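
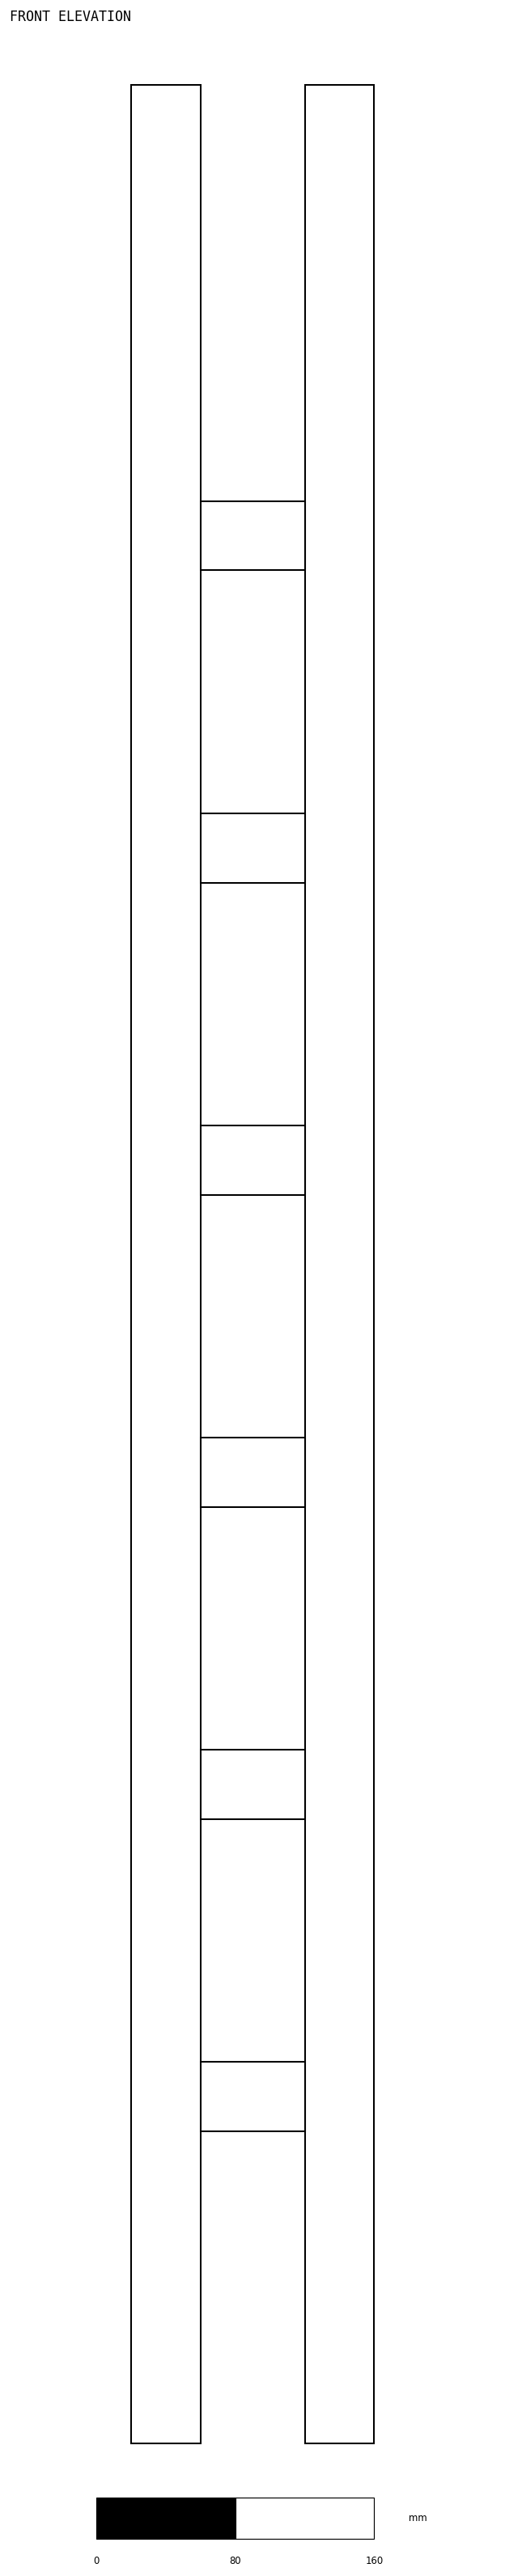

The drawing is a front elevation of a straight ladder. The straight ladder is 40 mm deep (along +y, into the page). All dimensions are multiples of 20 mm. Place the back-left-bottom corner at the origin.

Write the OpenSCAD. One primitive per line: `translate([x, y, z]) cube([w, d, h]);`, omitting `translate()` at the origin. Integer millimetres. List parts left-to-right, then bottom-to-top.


cube([40, 40, 1360]);
translate([40, 0, 180]) cube([60, 40, 40]);
translate([40, 0, 360]) cube([60, 40, 40]);
translate([40, 0, 540]) cube([60, 40, 40]);
translate([40, 0, 720]) cube([60, 40, 40]);
translate([40, 0, 900]) cube([60, 40, 40]);
translate([40, 0, 1080]) cube([60, 40, 40]);
translate([100, 0, 0]) cube([40, 40, 1360]);


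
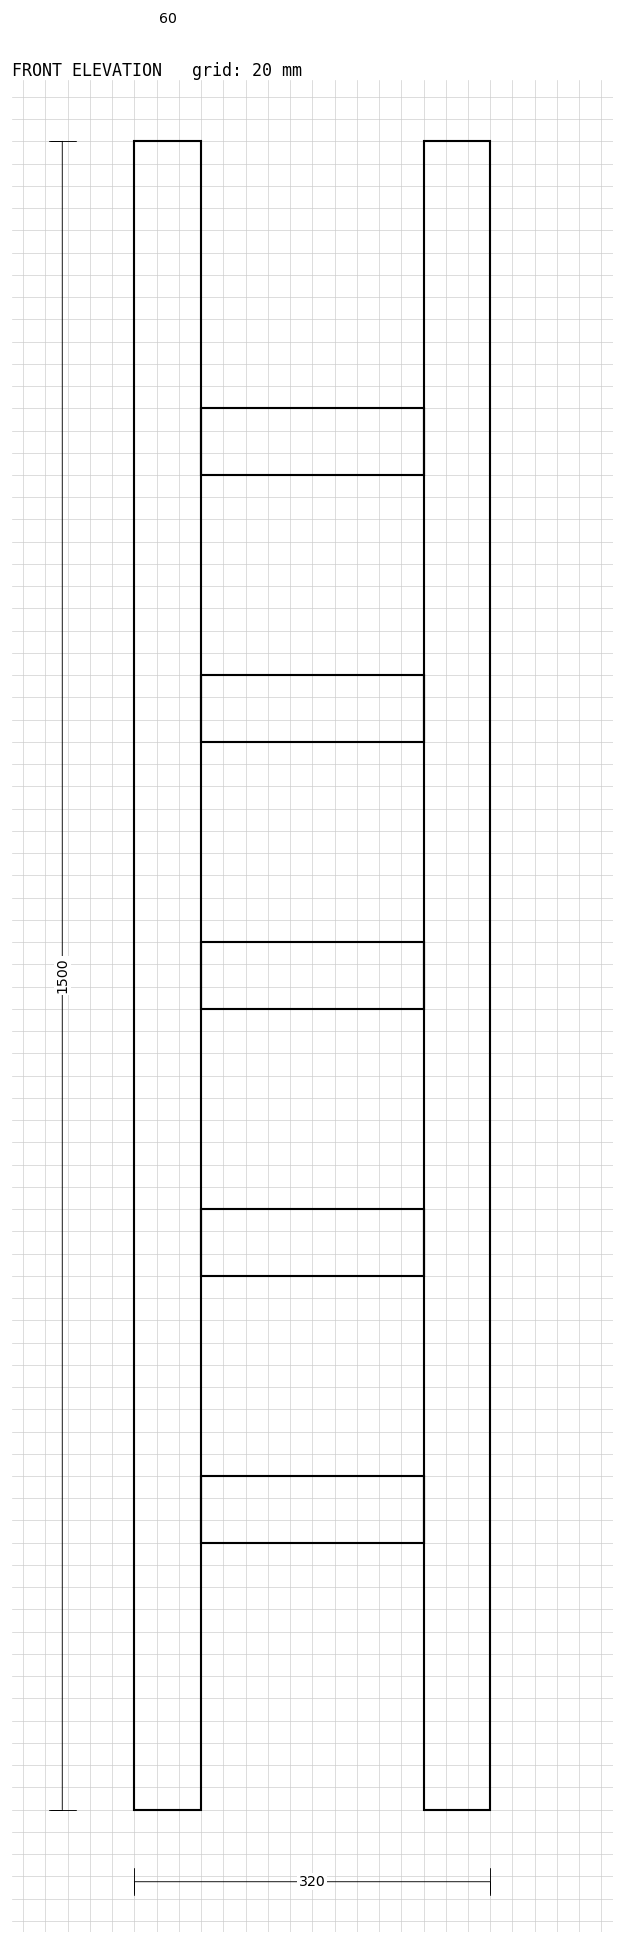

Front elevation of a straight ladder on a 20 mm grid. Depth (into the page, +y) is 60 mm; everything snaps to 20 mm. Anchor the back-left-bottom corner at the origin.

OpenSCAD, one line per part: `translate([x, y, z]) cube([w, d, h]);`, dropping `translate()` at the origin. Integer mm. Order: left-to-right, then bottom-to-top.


cube([60, 60, 1500]);
translate([60, 0, 240]) cube([200, 60, 60]);
translate([60, 0, 480]) cube([200, 60, 60]);
translate([60, 0, 720]) cube([200, 60, 60]);
translate([60, 0, 960]) cube([200, 60, 60]);
translate([60, 0, 1200]) cube([200, 60, 60]);
translate([260, 0, 0]) cube([60, 60, 1500]);


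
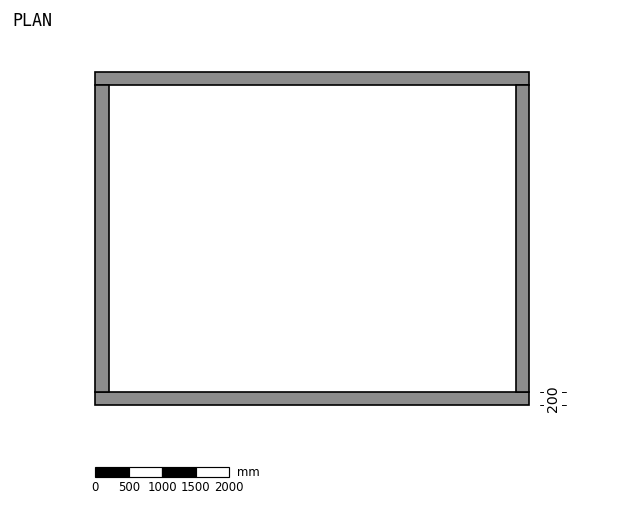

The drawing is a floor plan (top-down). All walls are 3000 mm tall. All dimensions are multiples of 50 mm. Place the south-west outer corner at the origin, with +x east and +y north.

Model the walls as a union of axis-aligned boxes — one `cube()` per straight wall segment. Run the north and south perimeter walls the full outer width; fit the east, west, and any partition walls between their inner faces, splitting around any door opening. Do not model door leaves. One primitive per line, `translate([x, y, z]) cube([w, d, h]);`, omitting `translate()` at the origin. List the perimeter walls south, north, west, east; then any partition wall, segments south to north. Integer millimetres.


cube([6500, 200, 3000]);
translate([0, 4800, 0]) cube([6500, 200, 3000]);
translate([0, 200, 0]) cube([200, 4600, 3000]);
translate([6300, 200, 0]) cube([200, 4600, 3000]);


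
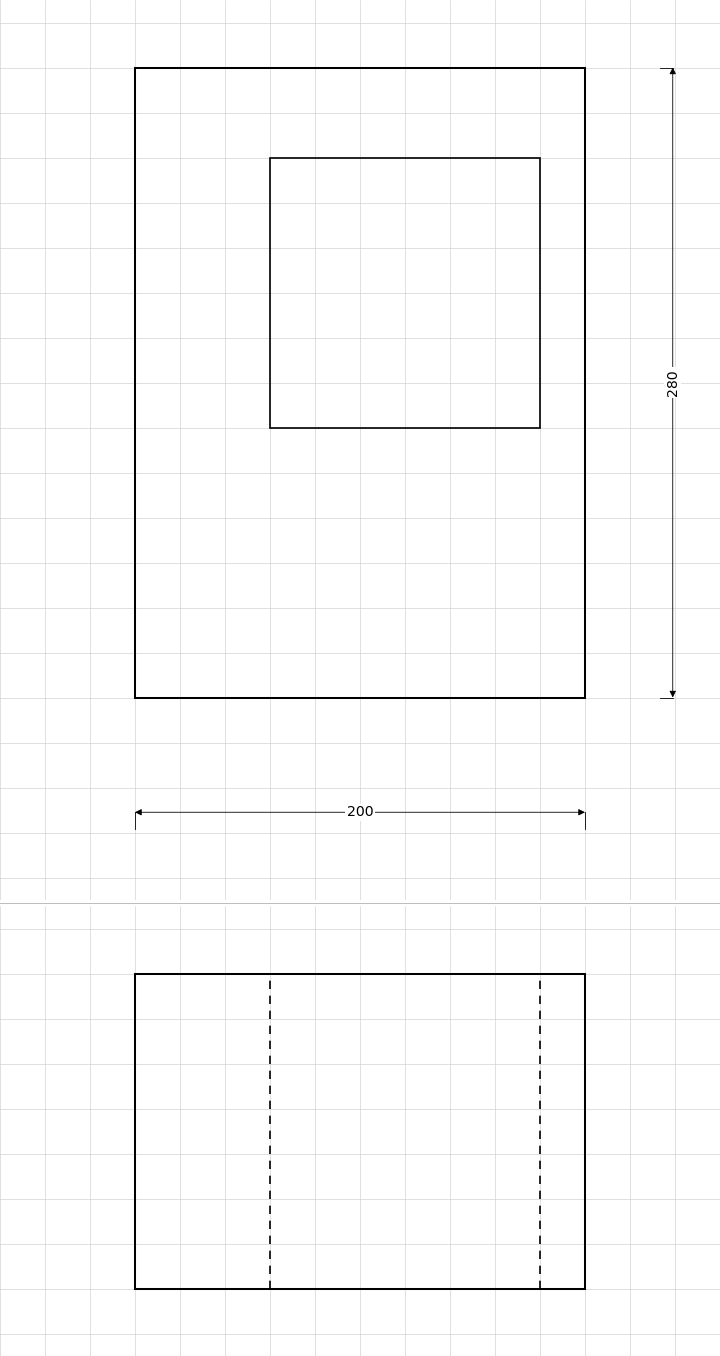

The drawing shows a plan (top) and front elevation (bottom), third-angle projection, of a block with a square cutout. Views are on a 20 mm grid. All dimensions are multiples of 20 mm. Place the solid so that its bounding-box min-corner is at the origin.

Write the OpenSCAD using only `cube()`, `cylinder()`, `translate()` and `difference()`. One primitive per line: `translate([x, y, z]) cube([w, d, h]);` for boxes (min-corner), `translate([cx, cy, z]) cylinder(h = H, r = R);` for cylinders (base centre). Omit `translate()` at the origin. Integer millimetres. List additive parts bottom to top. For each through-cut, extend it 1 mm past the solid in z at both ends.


difference() {
  cube([200, 280, 140]);
  translate([60, 120, -1]) cube([120, 120, 142]);
}


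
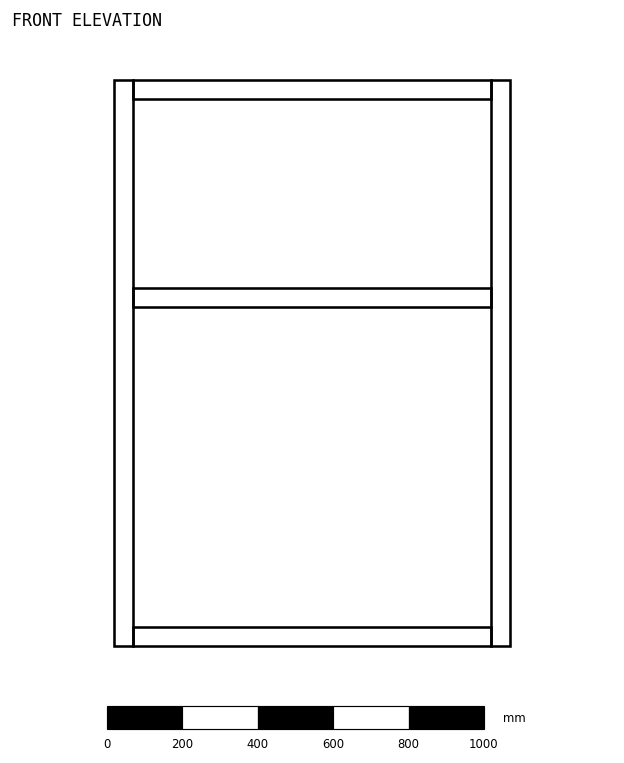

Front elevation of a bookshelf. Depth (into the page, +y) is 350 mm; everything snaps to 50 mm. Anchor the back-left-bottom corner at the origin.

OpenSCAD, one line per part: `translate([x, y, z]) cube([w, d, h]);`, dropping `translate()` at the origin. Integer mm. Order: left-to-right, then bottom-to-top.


cube([50, 350, 1500]);
translate([50, 0, 0]) cube([950, 350, 50]);
translate([50, 0, 900]) cube([950, 350, 50]);
translate([50, 0, 1450]) cube([950, 350, 50]);
translate([1000, 0, 0]) cube([50, 350, 1500]);


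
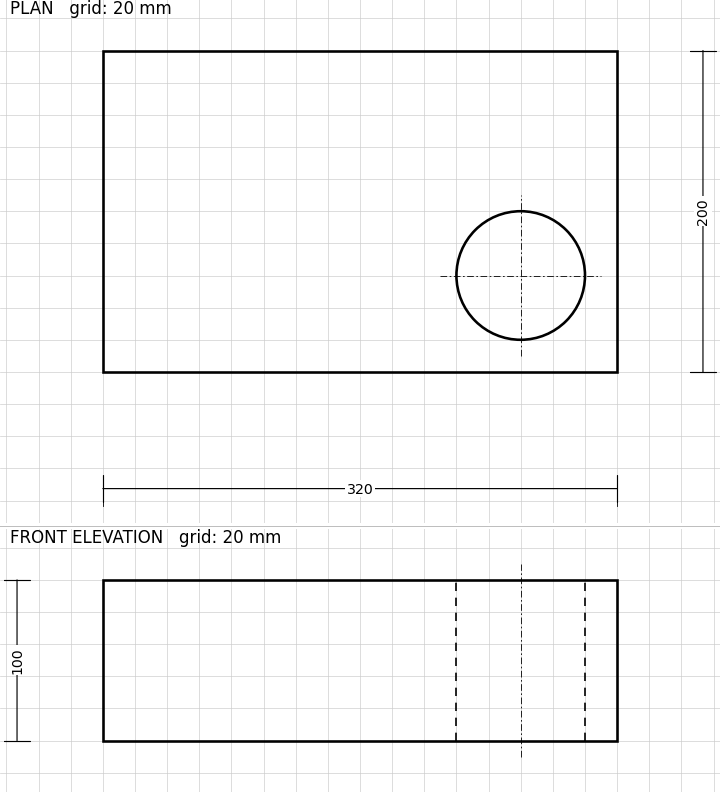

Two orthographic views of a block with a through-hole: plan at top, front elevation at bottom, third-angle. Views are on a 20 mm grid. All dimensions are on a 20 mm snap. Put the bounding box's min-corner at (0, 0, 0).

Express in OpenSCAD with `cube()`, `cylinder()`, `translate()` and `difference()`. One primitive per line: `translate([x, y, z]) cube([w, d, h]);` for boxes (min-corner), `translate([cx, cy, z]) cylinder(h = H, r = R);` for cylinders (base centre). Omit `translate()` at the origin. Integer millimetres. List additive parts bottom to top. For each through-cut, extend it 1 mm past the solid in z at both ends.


difference() {
  cube([320, 200, 100]);
  translate([260, 60, -1]) cylinder(h = 102, r = 40);
}


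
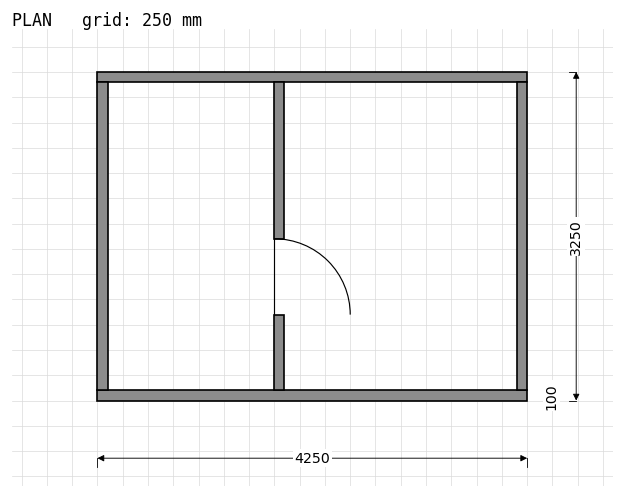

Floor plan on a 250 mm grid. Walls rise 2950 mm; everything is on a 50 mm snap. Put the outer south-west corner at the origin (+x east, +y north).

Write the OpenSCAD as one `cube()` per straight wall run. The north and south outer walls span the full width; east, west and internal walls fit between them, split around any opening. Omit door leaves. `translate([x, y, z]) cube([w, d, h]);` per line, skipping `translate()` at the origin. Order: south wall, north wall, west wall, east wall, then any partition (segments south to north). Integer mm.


cube([4250, 100, 2950]);
translate([0, 3150, 0]) cube([4250, 100, 2950]);
translate([0, 100, 0]) cube([100, 3050, 2950]);
translate([4150, 100, 0]) cube([100, 3050, 2950]);
translate([1750, 100, 0]) cube([100, 750, 2950]);
translate([1750, 1600, 0]) cube([100, 1550, 2950]);


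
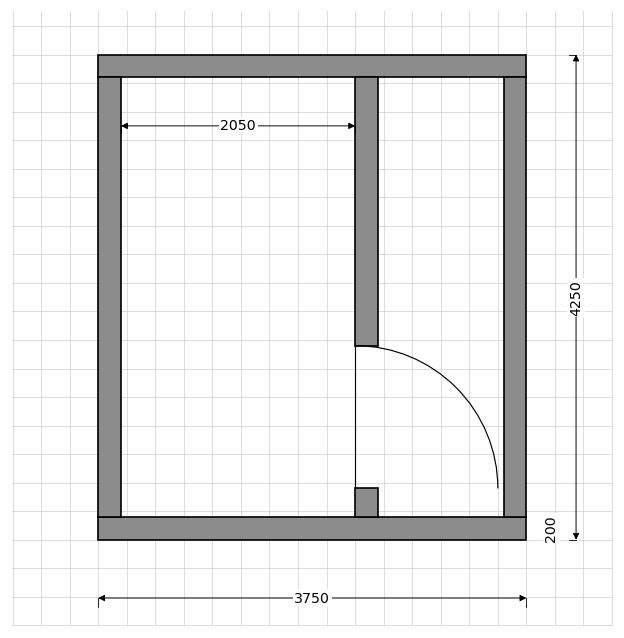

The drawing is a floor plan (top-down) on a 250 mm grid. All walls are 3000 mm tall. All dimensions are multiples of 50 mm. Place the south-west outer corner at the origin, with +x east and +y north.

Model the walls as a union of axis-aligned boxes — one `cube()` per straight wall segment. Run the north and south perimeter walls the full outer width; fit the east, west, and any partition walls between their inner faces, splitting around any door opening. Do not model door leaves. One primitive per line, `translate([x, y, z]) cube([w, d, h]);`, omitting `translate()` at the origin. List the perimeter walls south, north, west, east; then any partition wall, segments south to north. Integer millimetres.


cube([3750, 200, 3000]);
translate([0, 4050, 0]) cube([3750, 200, 3000]);
translate([0, 200, 0]) cube([200, 3850, 3000]);
translate([3550, 200, 0]) cube([200, 3850, 3000]);
translate([2250, 200, 0]) cube([200, 250, 3000]);
translate([2250, 1700, 0]) cube([200, 2350, 3000]);


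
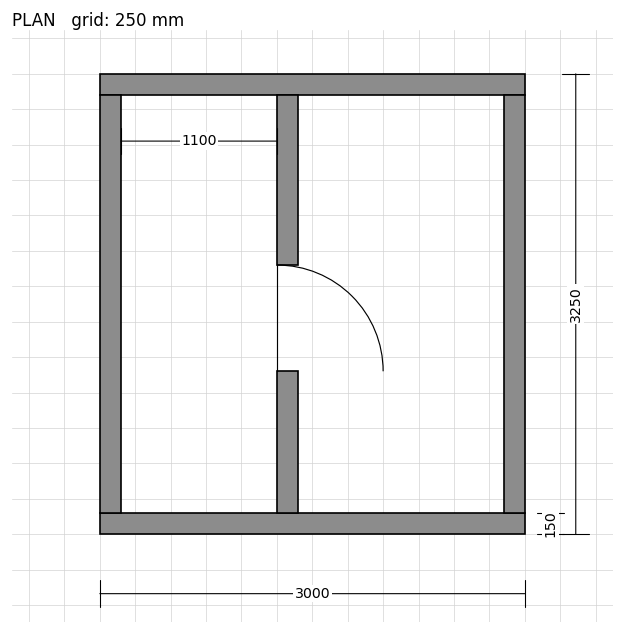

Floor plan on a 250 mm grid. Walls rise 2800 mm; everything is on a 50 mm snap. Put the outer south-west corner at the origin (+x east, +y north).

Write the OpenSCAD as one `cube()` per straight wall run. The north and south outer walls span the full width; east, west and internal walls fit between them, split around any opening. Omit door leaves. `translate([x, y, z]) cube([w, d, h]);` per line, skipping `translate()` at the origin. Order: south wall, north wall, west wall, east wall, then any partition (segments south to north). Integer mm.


cube([3000, 150, 2800]);
translate([0, 3100, 0]) cube([3000, 150, 2800]);
translate([0, 150, 0]) cube([150, 2950, 2800]);
translate([2850, 150, 0]) cube([150, 2950, 2800]);
translate([1250, 150, 0]) cube([150, 1000, 2800]);
translate([1250, 1900, 0]) cube([150, 1200, 2800]);


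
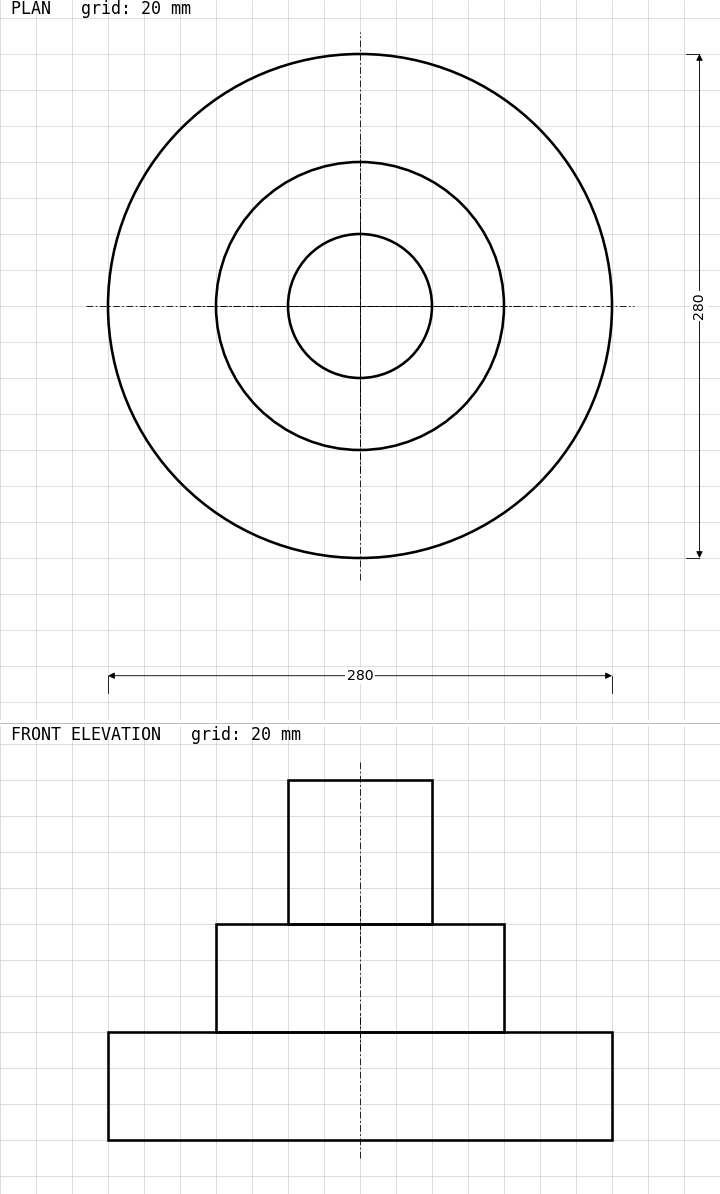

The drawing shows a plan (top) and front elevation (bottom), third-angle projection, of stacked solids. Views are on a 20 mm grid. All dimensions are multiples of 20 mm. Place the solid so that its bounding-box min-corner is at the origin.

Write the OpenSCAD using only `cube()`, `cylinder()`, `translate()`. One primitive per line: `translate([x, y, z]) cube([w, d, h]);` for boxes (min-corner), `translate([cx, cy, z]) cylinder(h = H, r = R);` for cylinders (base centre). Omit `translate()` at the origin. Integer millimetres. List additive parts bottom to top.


translate([140, 140, 0]) cylinder(h = 60, r = 140);
translate([140, 140, 60]) cylinder(h = 60, r = 80);
translate([140, 140, 120]) cylinder(h = 80, r = 40);


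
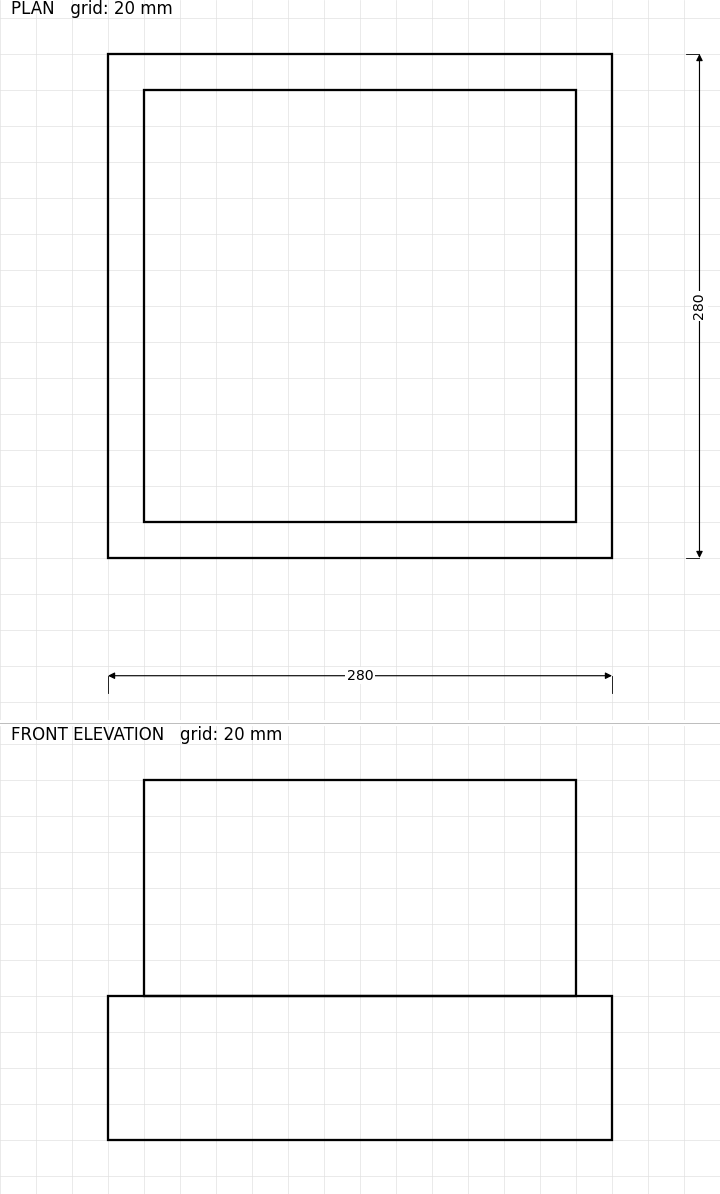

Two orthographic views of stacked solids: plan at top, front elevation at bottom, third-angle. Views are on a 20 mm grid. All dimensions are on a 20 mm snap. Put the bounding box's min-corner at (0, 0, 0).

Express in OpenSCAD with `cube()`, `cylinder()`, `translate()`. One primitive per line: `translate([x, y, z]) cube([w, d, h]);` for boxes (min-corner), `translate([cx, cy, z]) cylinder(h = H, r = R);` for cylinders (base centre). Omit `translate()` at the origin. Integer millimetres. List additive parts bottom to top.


cube([280, 280, 80]);
translate([20, 20, 80]) cube([240, 240, 120]);


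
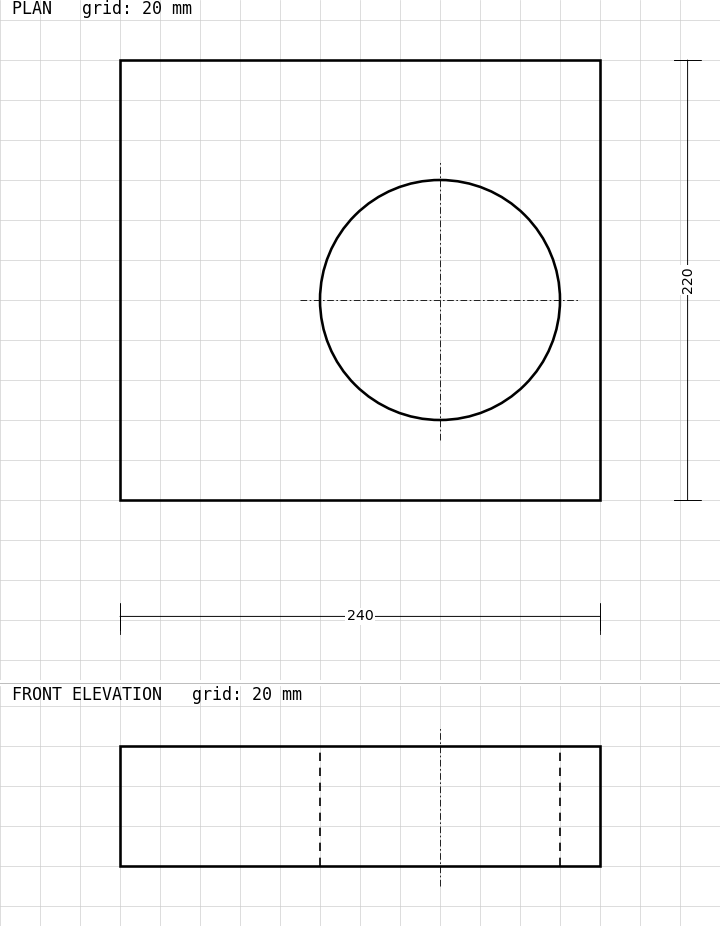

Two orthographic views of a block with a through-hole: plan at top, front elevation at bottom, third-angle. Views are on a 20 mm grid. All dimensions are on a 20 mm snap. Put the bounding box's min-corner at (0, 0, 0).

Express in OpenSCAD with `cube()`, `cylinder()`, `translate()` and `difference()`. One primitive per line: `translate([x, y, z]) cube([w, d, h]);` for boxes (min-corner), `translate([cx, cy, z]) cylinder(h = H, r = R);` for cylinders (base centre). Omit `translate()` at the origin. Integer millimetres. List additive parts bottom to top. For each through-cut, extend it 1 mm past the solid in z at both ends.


difference() {
  cube([240, 220, 60]);
  translate([160, 100, -1]) cylinder(h = 62, r = 60);
}


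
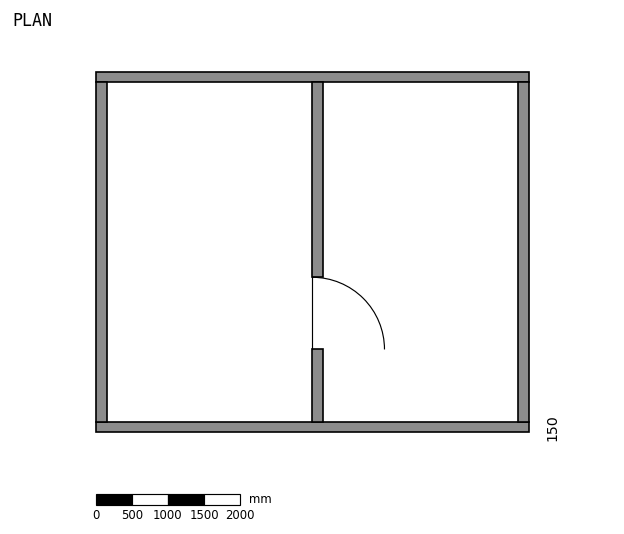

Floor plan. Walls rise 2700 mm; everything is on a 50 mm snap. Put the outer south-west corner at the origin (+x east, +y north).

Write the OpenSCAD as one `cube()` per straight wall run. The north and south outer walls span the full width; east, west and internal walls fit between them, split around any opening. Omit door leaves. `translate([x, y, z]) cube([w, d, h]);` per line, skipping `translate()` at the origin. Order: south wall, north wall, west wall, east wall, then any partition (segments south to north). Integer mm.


cube([6000, 150, 2700]);
translate([0, 4850, 0]) cube([6000, 150, 2700]);
translate([0, 150, 0]) cube([150, 4700, 2700]);
translate([5850, 150, 0]) cube([150, 4700, 2700]);
translate([3000, 150, 0]) cube([150, 1000, 2700]);
translate([3000, 2150, 0]) cube([150, 2700, 2700]);


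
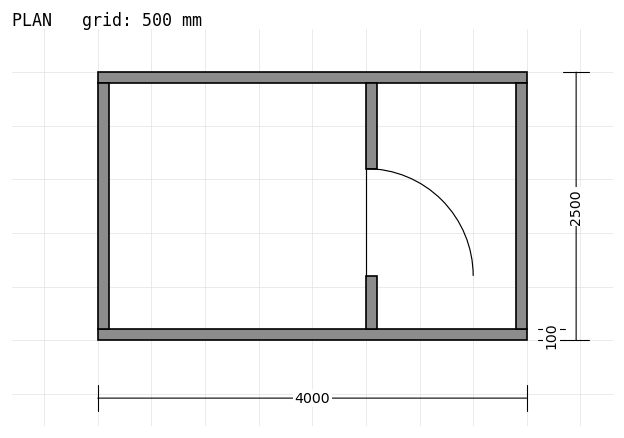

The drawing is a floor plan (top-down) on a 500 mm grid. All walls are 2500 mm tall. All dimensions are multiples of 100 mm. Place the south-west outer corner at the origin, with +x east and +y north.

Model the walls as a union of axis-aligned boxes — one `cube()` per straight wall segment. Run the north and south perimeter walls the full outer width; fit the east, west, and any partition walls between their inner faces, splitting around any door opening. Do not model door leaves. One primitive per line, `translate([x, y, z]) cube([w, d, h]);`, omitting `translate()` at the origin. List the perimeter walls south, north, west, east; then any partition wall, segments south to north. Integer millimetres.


cube([4000, 100, 2500]);
translate([0, 2400, 0]) cube([4000, 100, 2500]);
translate([0, 100, 0]) cube([100, 2300, 2500]);
translate([3900, 100, 0]) cube([100, 2300, 2500]);
translate([2500, 100, 0]) cube([100, 500, 2500]);
translate([2500, 1600, 0]) cube([100, 800, 2500]);


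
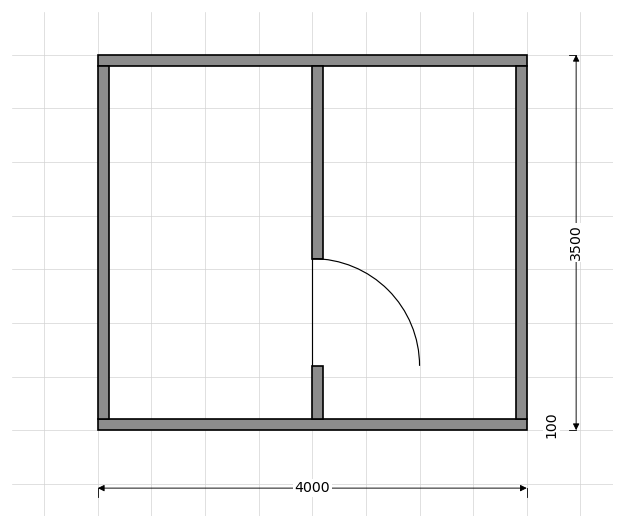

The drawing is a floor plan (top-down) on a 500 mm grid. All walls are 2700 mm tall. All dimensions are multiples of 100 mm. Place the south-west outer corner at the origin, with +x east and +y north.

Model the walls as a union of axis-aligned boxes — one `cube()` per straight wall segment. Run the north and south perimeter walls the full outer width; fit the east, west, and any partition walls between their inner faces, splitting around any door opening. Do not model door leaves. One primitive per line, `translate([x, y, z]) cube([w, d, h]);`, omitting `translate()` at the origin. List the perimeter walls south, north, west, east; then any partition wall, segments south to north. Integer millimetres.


cube([4000, 100, 2700]);
translate([0, 3400, 0]) cube([4000, 100, 2700]);
translate([0, 100, 0]) cube([100, 3300, 2700]);
translate([3900, 100, 0]) cube([100, 3300, 2700]);
translate([2000, 100, 0]) cube([100, 500, 2700]);
translate([2000, 1600, 0]) cube([100, 1800, 2700]);


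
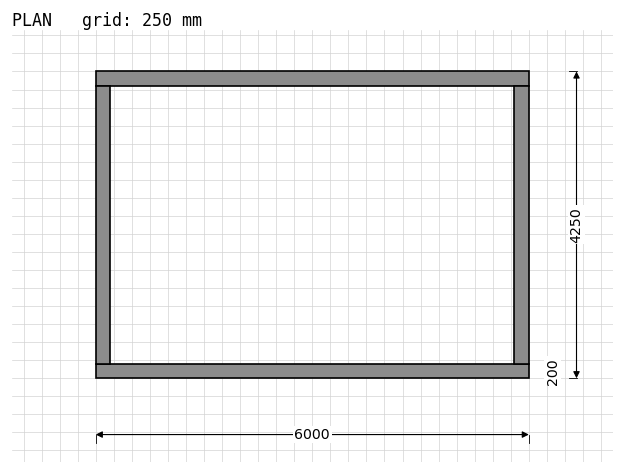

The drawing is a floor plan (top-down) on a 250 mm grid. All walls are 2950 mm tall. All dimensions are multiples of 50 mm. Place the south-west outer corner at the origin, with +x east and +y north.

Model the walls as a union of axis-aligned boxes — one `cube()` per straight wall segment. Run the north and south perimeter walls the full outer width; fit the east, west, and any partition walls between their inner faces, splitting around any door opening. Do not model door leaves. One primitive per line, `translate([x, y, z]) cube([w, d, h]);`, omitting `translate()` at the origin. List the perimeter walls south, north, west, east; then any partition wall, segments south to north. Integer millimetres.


cube([6000, 200, 2950]);
translate([0, 4050, 0]) cube([6000, 200, 2950]);
translate([0, 200, 0]) cube([200, 3850, 2950]);
translate([5800, 200, 0]) cube([200, 3850, 2950]);


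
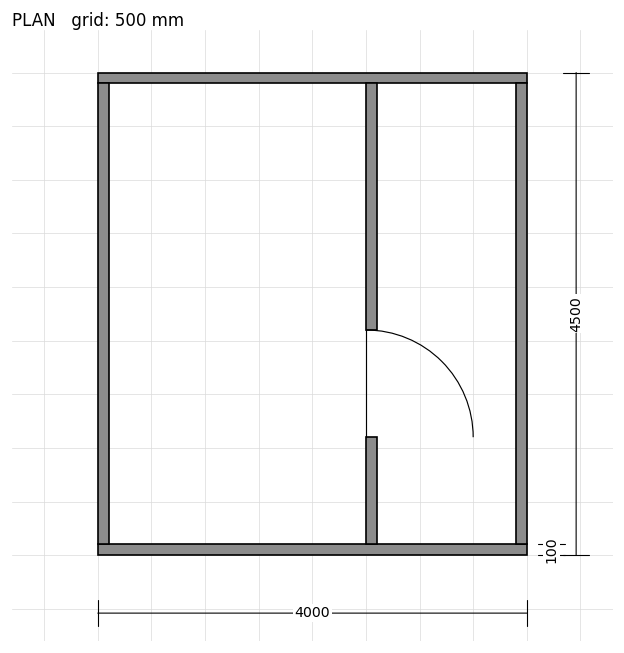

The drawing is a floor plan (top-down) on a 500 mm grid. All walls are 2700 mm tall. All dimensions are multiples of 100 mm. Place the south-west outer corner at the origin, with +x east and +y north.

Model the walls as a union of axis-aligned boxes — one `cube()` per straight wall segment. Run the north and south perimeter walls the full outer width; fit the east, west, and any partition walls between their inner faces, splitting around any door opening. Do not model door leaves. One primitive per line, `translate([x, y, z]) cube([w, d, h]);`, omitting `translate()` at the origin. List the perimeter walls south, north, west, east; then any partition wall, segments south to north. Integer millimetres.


cube([4000, 100, 2700]);
translate([0, 4400, 0]) cube([4000, 100, 2700]);
translate([0, 100, 0]) cube([100, 4300, 2700]);
translate([3900, 100, 0]) cube([100, 4300, 2700]);
translate([2500, 100, 0]) cube([100, 1000, 2700]);
translate([2500, 2100, 0]) cube([100, 2300, 2700]);


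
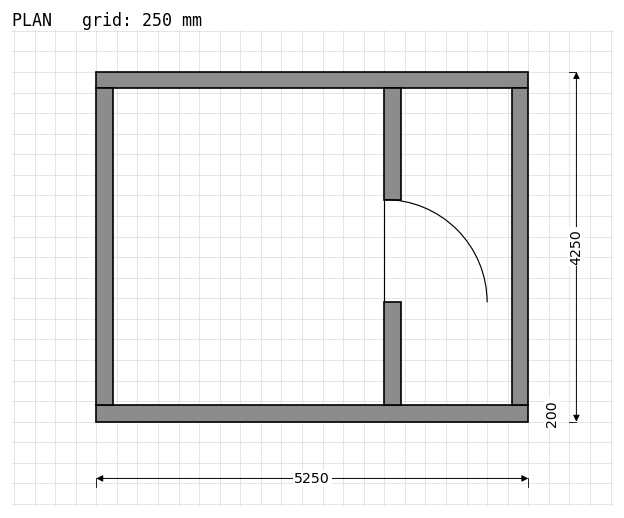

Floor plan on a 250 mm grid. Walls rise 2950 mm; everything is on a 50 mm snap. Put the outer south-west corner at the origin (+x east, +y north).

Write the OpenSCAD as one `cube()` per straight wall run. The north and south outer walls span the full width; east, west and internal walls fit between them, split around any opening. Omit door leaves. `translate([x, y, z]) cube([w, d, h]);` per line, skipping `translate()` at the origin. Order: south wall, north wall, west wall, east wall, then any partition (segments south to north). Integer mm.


cube([5250, 200, 2950]);
translate([0, 4050, 0]) cube([5250, 200, 2950]);
translate([0, 200, 0]) cube([200, 3850, 2950]);
translate([5050, 200, 0]) cube([200, 3850, 2950]);
translate([3500, 200, 0]) cube([200, 1250, 2950]);
translate([3500, 2700, 0]) cube([200, 1350, 2950]);


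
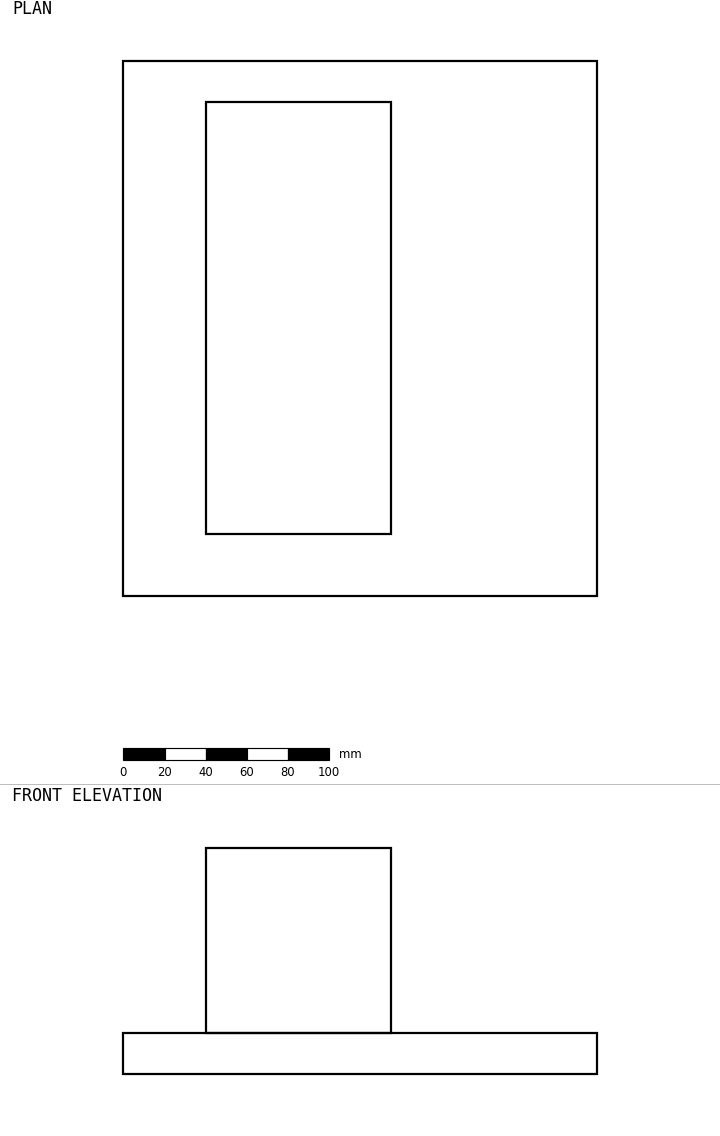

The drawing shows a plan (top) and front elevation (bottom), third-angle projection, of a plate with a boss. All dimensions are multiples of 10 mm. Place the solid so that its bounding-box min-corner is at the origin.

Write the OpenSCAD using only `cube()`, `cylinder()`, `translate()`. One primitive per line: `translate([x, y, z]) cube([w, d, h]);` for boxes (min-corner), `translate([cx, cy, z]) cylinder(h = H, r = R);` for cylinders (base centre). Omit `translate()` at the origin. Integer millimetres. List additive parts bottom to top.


cube([230, 260, 20]);
translate([40, 30, 20]) cube([90, 210, 90]);


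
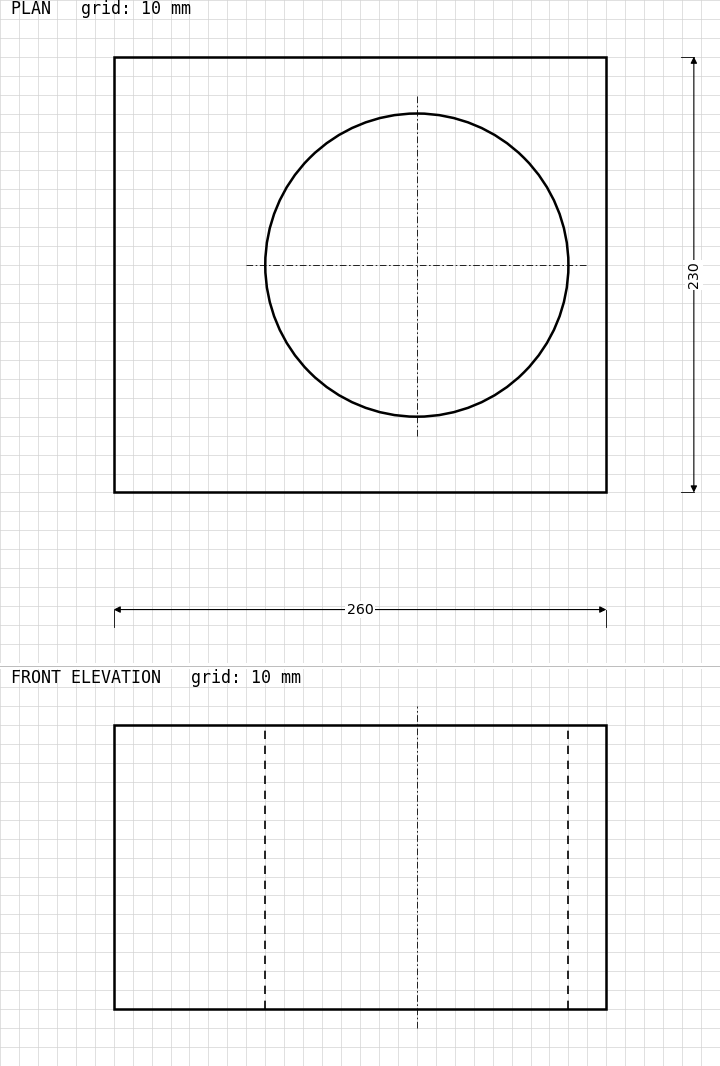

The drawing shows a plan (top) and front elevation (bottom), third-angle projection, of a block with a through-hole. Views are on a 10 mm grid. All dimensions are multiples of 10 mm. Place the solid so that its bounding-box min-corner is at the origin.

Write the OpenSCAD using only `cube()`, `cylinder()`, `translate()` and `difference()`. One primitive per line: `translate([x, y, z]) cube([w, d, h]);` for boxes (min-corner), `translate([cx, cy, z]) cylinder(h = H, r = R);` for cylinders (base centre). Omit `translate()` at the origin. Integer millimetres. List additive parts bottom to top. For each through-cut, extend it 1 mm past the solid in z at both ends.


difference() {
  cube([260, 230, 150]);
  translate([160, 120, -1]) cylinder(h = 152, r = 80);
}


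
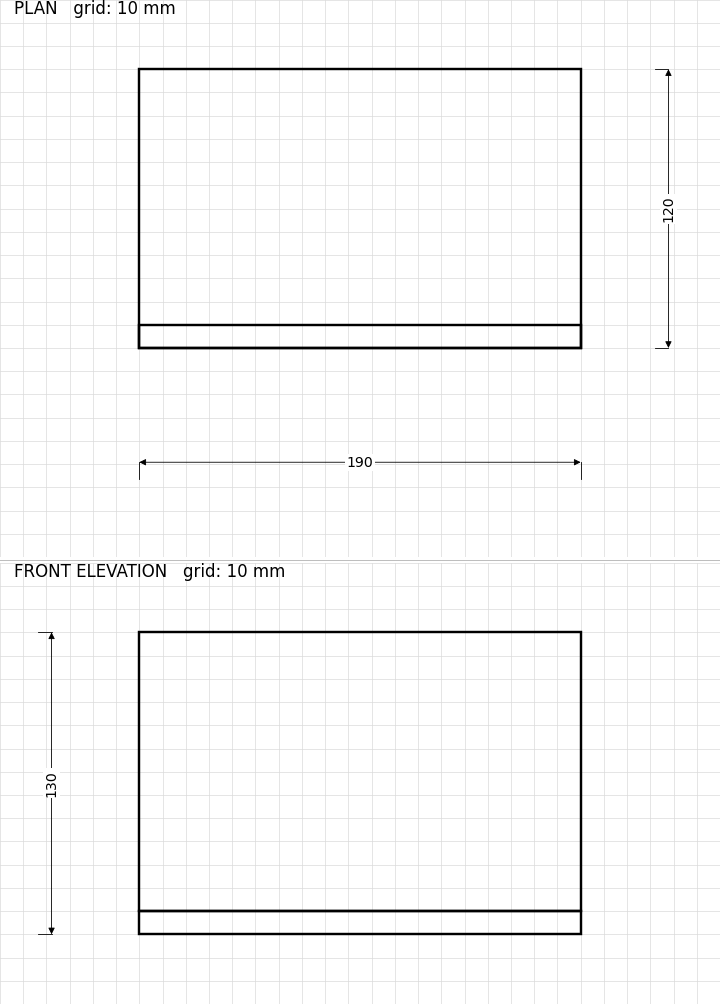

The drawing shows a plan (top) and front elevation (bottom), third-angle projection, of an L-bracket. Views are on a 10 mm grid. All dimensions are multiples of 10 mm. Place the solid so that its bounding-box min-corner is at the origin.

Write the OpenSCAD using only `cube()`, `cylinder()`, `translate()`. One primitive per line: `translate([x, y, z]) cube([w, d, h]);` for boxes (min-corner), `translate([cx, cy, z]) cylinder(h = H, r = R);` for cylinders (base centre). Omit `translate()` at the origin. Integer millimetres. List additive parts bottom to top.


cube([190, 120, 10]);
translate([0, 0, 10]) cube([190, 10, 120]);


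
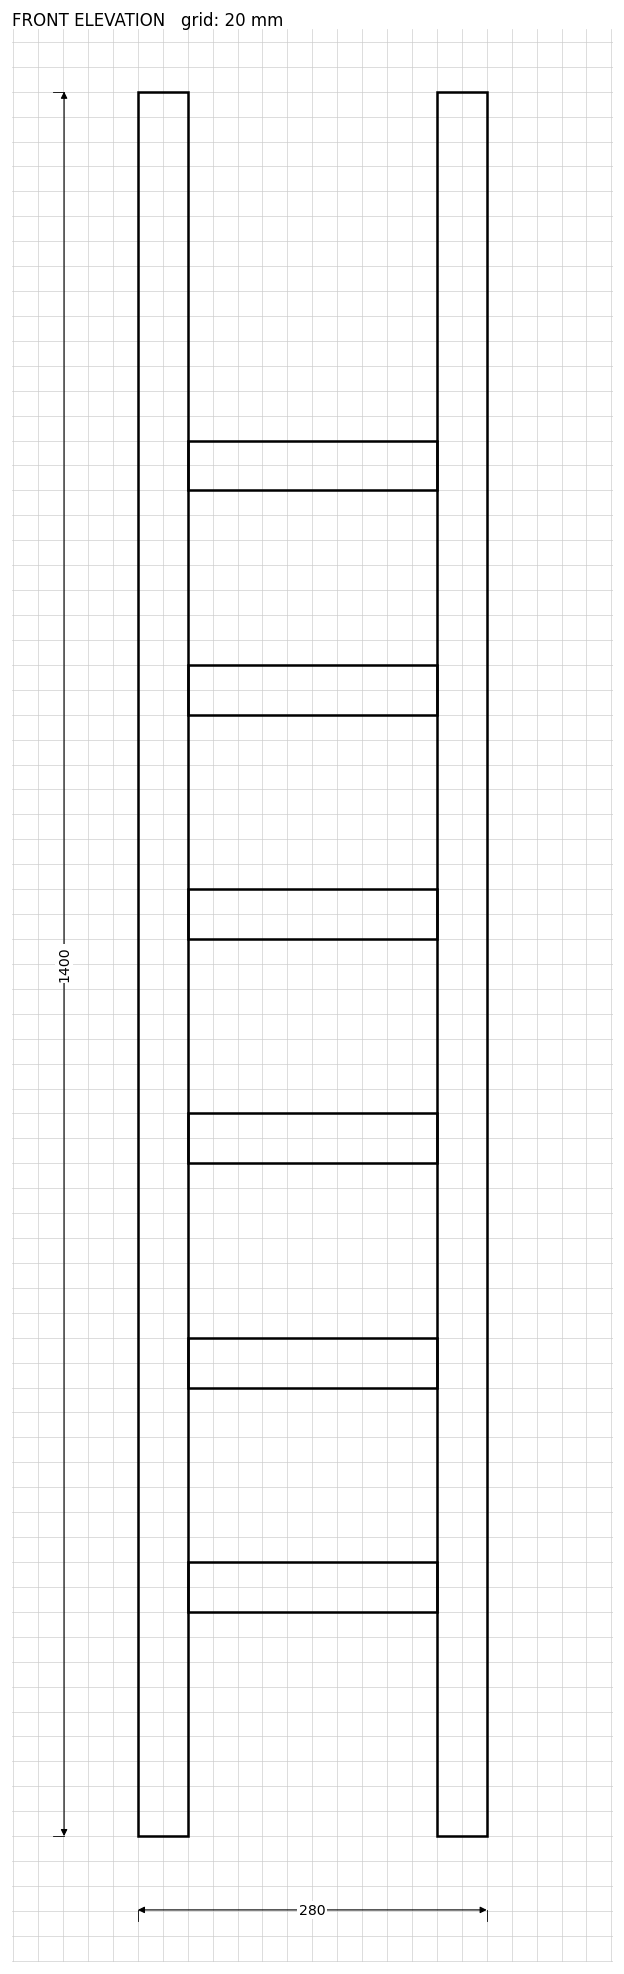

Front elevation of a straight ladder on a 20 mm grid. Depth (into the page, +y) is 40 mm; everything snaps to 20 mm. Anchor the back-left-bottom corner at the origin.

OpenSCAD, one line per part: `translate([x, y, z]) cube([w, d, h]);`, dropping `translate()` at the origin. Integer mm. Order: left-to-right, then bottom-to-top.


cube([40, 40, 1400]);
translate([40, 0, 180]) cube([200, 40, 40]);
translate([40, 0, 360]) cube([200, 40, 40]);
translate([40, 0, 540]) cube([200, 40, 40]);
translate([40, 0, 720]) cube([200, 40, 40]);
translate([40, 0, 900]) cube([200, 40, 40]);
translate([40, 0, 1080]) cube([200, 40, 40]);
translate([240, 0, 0]) cube([40, 40, 1400]);


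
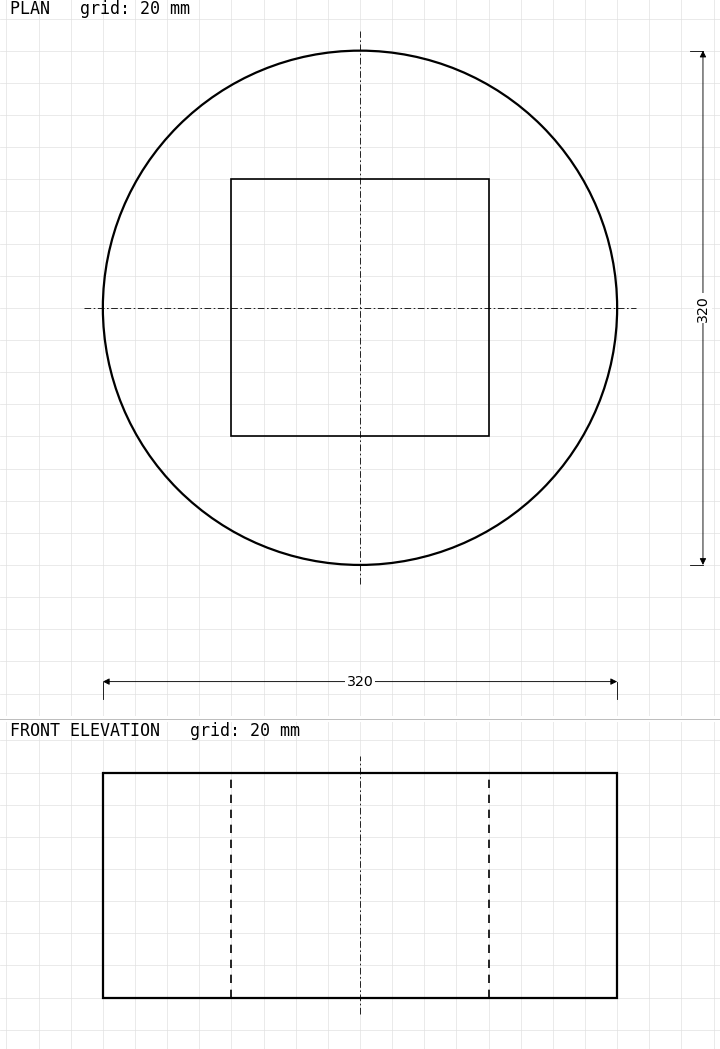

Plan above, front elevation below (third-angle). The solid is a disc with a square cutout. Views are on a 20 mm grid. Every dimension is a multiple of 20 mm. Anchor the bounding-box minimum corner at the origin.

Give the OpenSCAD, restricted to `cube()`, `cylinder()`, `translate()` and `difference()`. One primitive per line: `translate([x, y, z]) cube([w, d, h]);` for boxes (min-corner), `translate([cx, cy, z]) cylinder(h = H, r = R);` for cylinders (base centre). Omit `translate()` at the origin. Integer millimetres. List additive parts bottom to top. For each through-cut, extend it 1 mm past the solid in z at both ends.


difference() {
  translate([160, 160, 0]) cylinder(h = 140, r = 160);
  translate([80, 80, -1]) cube([160, 160, 142]);
}


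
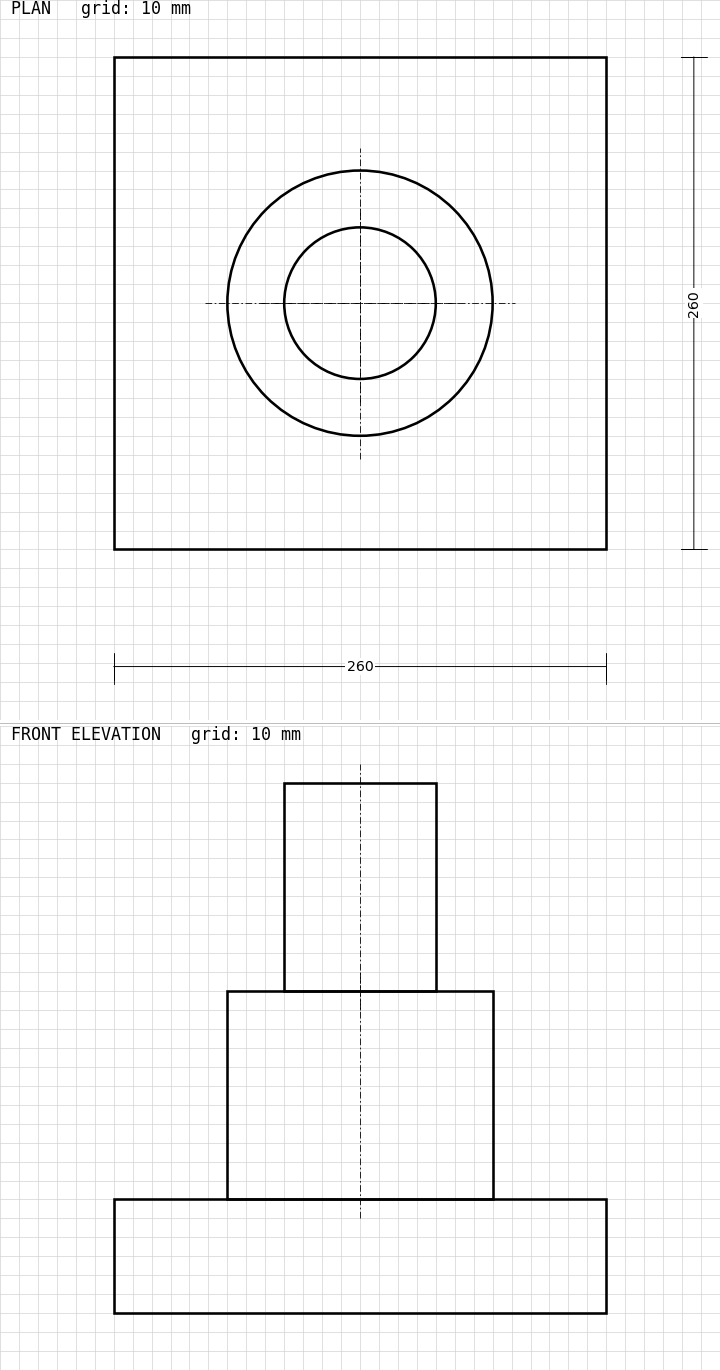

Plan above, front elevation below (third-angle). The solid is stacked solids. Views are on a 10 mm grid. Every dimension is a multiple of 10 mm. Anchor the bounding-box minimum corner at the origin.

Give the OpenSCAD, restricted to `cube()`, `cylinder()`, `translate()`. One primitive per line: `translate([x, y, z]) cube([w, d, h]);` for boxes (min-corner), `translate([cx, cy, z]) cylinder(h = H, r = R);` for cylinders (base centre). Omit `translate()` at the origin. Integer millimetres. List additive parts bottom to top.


cube([260, 260, 60]);
translate([130, 130, 60]) cylinder(h = 110, r = 70);
translate([130, 130, 170]) cylinder(h = 110, r = 40);


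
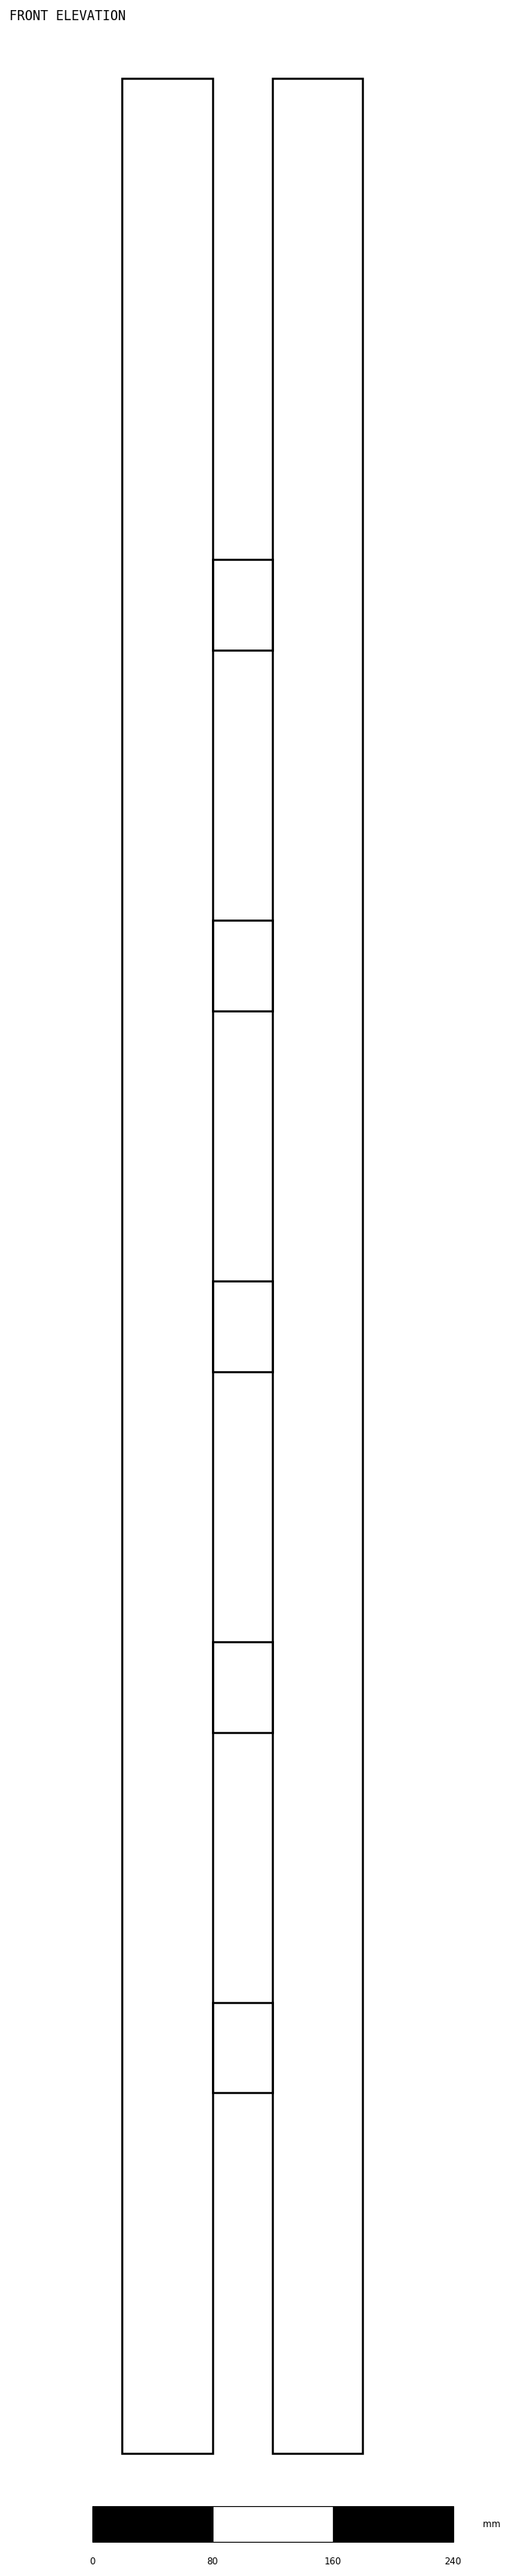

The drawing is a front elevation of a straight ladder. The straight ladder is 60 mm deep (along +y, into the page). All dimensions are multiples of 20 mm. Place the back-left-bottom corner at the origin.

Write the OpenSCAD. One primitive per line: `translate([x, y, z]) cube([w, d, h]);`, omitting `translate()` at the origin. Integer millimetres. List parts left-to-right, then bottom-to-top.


cube([60, 60, 1580]);
translate([60, 0, 240]) cube([40, 60, 60]);
translate([60, 0, 480]) cube([40, 60, 60]);
translate([60, 0, 720]) cube([40, 60, 60]);
translate([60, 0, 960]) cube([40, 60, 60]);
translate([60, 0, 1200]) cube([40, 60, 60]);
translate([100, 0, 0]) cube([60, 60, 1580]);


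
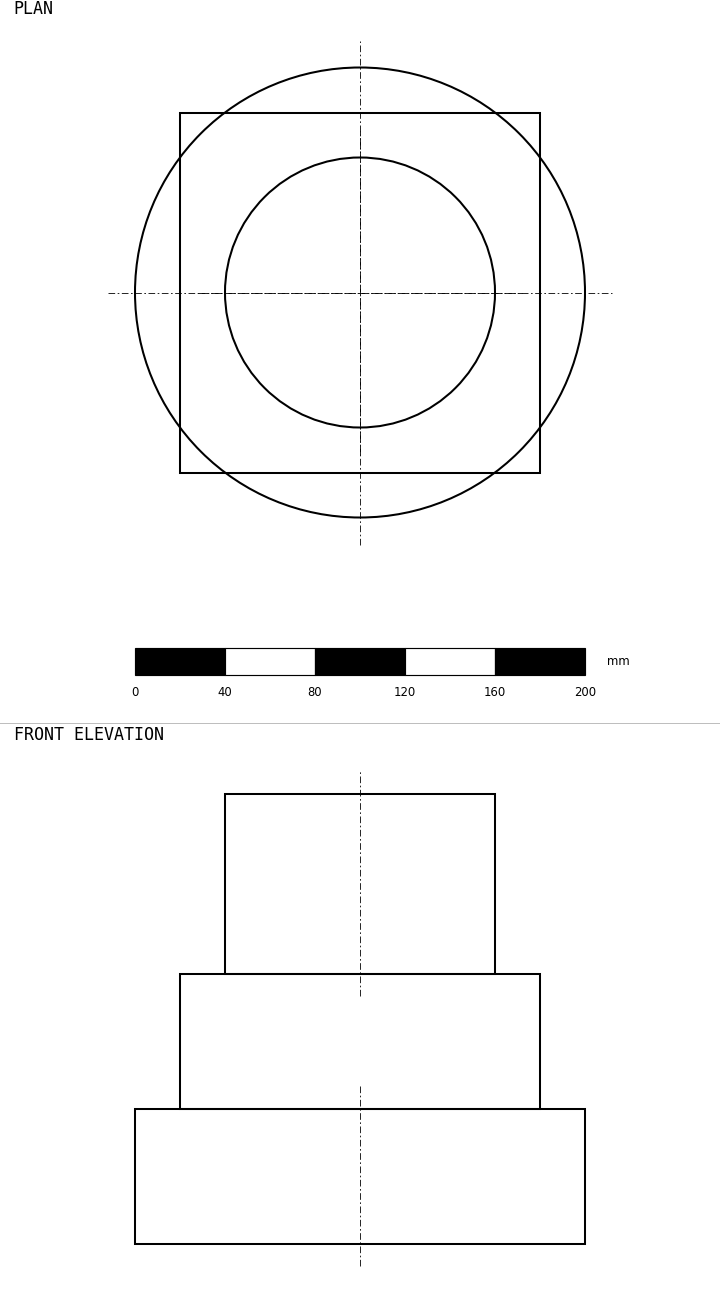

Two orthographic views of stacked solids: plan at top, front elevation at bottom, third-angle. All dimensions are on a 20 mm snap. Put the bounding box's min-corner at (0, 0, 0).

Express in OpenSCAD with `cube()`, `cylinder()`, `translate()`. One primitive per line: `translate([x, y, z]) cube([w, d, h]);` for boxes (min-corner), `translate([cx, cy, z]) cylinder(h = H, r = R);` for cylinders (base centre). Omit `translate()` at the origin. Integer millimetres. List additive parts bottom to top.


translate([100, 100, 0]) cylinder(h = 60, r = 100);
translate([20, 20, 60]) cube([160, 160, 60]);
translate([100, 100, 120]) cylinder(h = 80, r = 60);


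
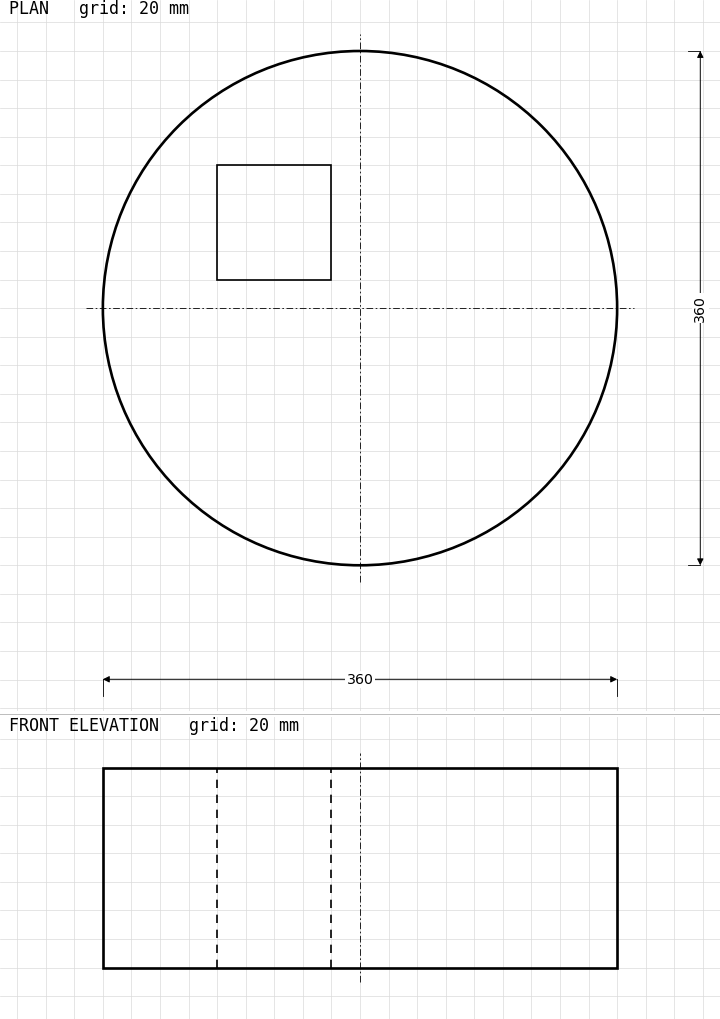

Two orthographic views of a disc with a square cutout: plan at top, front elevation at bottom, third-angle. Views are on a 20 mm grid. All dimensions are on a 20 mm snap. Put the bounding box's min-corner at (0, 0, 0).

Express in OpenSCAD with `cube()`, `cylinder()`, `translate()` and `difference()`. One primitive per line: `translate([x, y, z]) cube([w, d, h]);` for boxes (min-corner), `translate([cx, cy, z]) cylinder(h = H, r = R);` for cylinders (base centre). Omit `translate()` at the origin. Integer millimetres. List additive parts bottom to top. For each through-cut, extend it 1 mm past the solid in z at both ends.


difference() {
  translate([180, 180, 0]) cylinder(h = 140, r = 180);
  translate([80, 200, -1]) cube([80, 80, 142]);
}


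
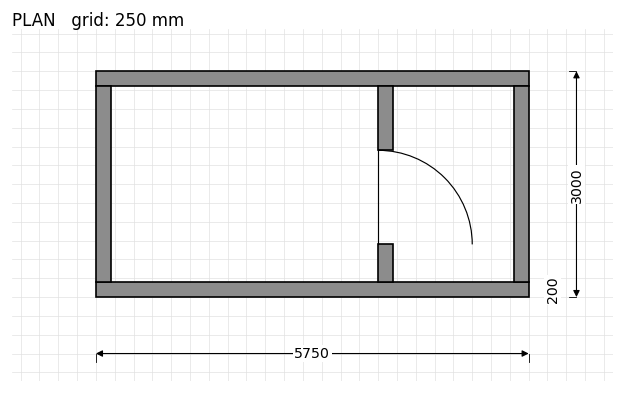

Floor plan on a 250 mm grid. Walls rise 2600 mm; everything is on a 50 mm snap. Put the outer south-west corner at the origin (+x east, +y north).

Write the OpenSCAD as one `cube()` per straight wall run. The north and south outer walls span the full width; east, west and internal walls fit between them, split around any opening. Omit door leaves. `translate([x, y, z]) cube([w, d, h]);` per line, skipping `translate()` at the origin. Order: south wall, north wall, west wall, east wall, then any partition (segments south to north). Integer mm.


cube([5750, 200, 2600]);
translate([0, 2800, 0]) cube([5750, 200, 2600]);
translate([0, 200, 0]) cube([200, 2600, 2600]);
translate([5550, 200, 0]) cube([200, 2600, 2600]);
translate([3750, 200, 0]) cube([200, 500, 2600]);
translate([3750, 1950, 0]) cube([200, 850, 2600]);


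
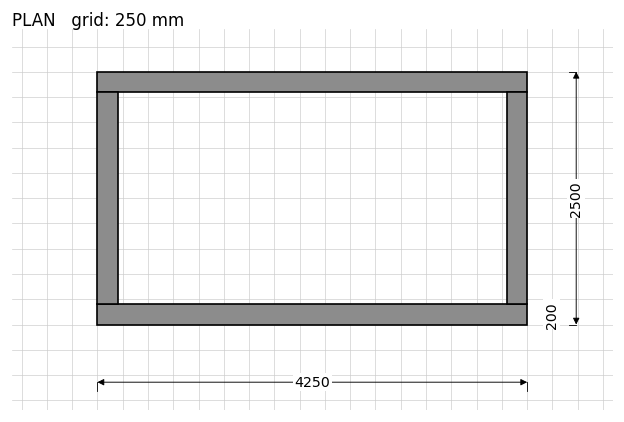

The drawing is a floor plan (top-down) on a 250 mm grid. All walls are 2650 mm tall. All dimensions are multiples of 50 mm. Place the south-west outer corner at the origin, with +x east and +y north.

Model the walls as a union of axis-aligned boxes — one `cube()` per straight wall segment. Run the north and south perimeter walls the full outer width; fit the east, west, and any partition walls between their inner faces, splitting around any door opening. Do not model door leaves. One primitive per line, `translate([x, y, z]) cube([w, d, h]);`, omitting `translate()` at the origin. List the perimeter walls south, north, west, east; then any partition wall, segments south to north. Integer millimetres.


cube([4250, 200, 2650]);
translate([0, 2300, 0]) cube([4250, 200, 2650]);
translate([0, 200, 0]) cube([200, 2100, 2650]);
translate([4050, 200, 0]) cube([200, 2100, 2650]);


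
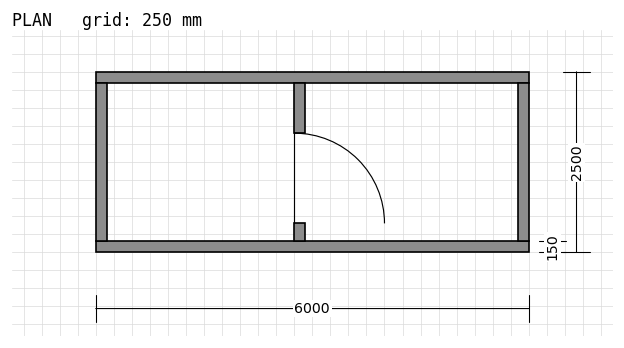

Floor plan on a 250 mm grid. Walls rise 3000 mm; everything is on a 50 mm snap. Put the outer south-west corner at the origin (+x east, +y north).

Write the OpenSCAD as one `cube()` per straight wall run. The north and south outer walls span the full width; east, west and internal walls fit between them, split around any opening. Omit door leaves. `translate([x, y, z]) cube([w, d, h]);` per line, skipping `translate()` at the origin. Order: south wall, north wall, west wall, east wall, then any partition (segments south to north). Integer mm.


cube([6000, 150, 3000]);
translate([0, 2350, 0]) cube([6000, 150, 3000]);
translate([0, 150, 0]) cube([150, 2200, 3000]);
translate([5850, 150, 0]) cube([150, 2200, 3000]);
translate([2750, 150, 0]) cube([150, 250, 3000]);
translate([2750, 1650, 0]) cube([150, 700, 3000]);


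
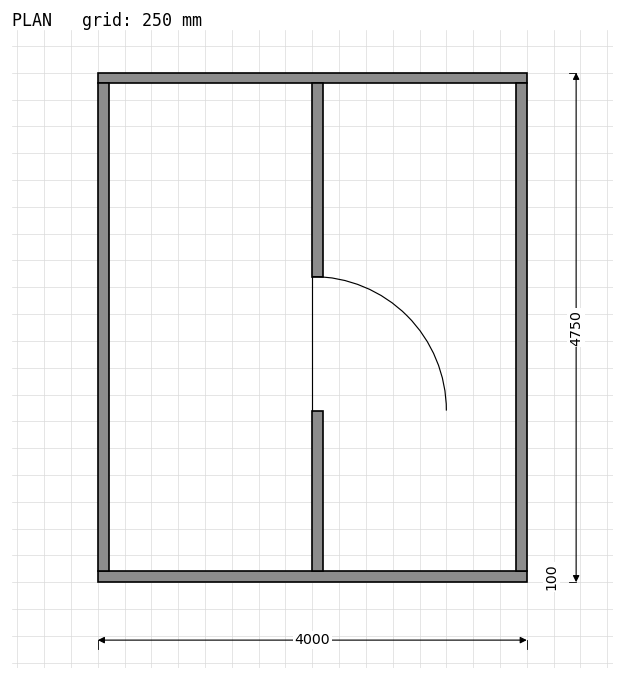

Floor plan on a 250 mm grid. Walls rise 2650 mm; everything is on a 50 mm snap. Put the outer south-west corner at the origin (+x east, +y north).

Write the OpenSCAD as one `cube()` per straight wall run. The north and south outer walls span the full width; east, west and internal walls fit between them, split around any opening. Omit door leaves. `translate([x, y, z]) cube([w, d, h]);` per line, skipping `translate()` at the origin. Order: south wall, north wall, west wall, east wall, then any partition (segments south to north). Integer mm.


cube([4000, 100, 2650]);
translate([0, 4650, 0]) cube([4000, 100, 2650]);
translate([0, 100, 0]) cube([100, 4550, 2650]);
translate([3900, 100, 0]) cube([100, 4550, 2650]);
translate([2000, 100, 0]) cube([100, 1500, 2650]);
translate([2000, 2850, 0]) cube([100, 1800, 2650]);


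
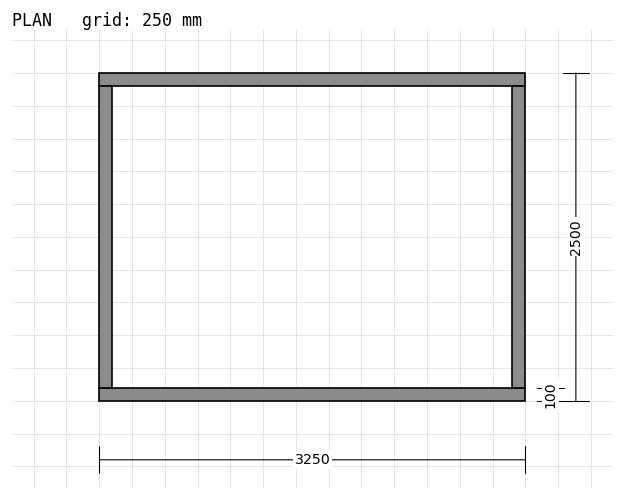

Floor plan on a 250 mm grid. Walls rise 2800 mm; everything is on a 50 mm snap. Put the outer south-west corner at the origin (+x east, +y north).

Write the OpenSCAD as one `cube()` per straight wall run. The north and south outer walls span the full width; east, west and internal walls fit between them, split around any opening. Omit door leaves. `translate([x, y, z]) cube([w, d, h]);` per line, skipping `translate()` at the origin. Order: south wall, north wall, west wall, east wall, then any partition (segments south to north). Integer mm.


cube([3250, 100, 2800]);
translate([0, 2400, 0]) cube([3250, 100, 2800]);
translate([0, 100, 0]) cube([100, 2300, 2800]);
translate([3150, 100, 0]) cube([100, 2300, 2800]);


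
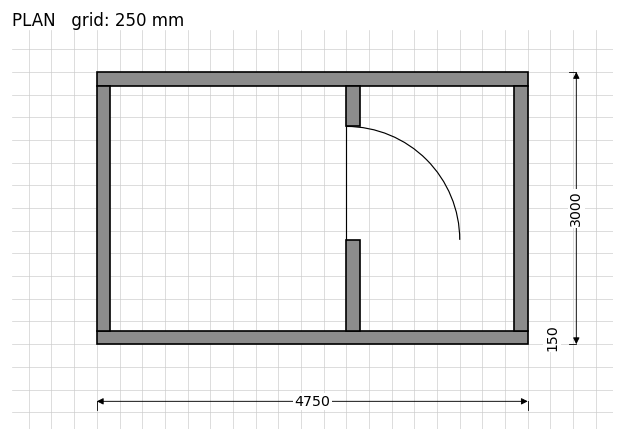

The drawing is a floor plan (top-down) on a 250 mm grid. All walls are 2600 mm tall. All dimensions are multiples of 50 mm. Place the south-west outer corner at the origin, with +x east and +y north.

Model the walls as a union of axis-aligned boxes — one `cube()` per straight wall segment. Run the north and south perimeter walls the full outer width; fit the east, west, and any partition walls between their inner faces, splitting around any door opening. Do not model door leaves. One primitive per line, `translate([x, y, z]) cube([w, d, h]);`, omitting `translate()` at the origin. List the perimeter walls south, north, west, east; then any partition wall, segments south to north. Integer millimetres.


cube([4750, 150, 2600]);
translate([0, 2850, 0]) cube([4750, 150, 2600]);
translate([0, 150, 0]) cube([150, 2700, 2600]);
translate([4600, 150, 0]) cube([150, 2700, 2600]);
translate([2750, 150, 0]) cube([150, 1000, 2600]);
translate([2750, 2400, 0]) cube([150, 450, 2600]);


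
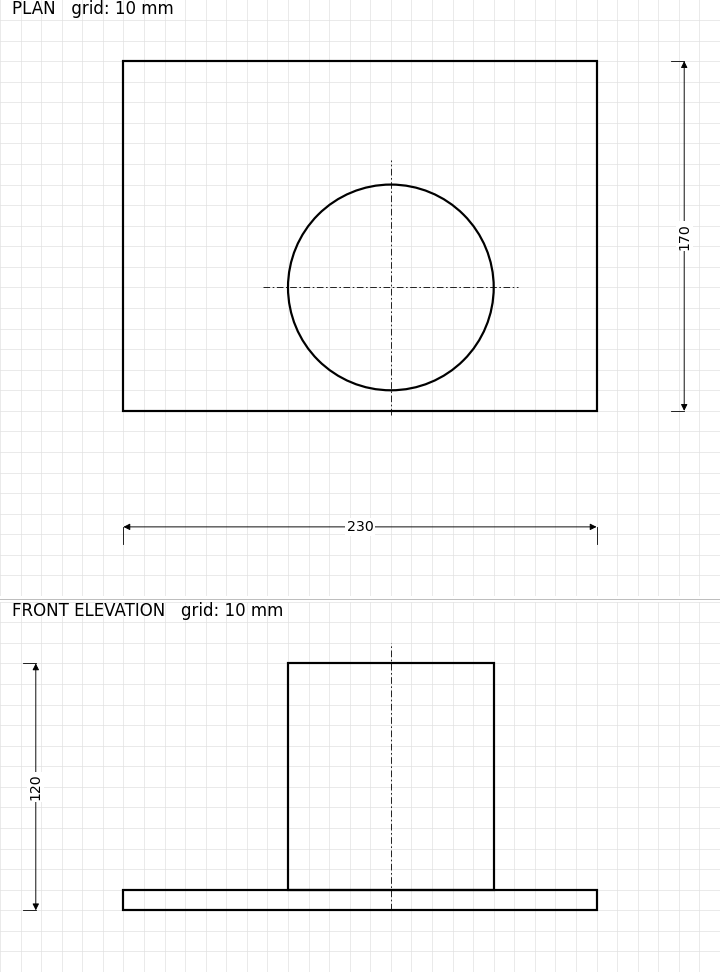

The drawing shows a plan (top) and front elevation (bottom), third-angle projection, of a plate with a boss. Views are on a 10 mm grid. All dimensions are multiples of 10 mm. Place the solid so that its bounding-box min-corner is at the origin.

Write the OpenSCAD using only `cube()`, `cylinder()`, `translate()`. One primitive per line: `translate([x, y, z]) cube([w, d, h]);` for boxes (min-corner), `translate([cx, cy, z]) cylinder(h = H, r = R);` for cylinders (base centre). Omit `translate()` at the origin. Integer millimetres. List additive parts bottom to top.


cube([230, 170, 10]);
translate([130, 60, 10]) cylinder(h = 110, r = 50);


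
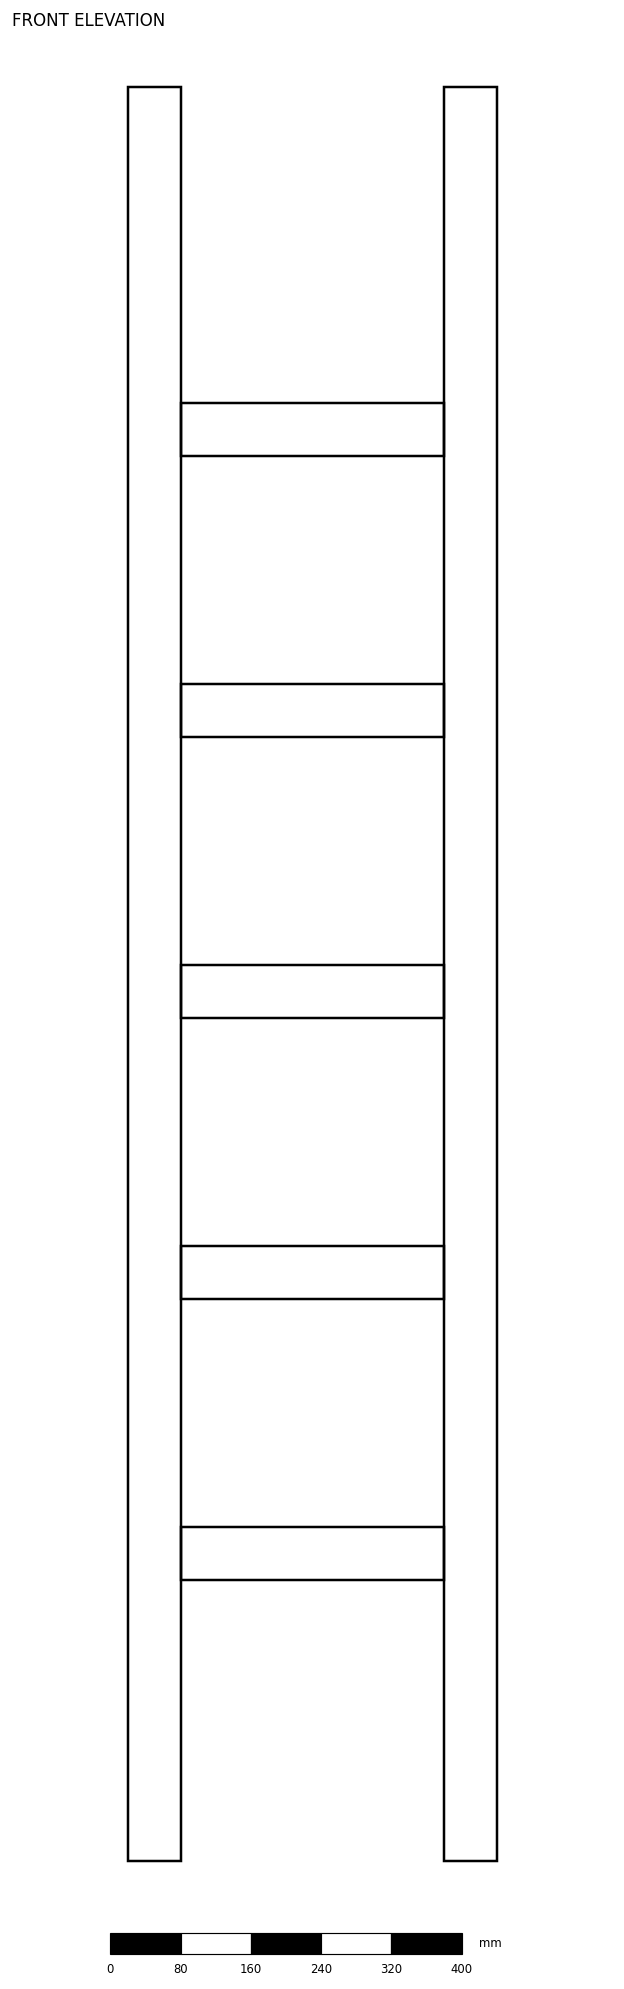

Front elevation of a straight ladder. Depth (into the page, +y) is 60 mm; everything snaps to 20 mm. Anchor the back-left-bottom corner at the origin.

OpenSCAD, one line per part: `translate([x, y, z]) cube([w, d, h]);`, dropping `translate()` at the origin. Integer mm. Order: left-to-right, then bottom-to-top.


cube([60, 60, 2020]);
translate([60, 0, 320]) cube([300, 60, 60]);
translate([60, 0, 640]) cube([300, 60, 60]);
translate([60, 0, 960]) cube([300, 60, 60]);
translate([60, 0, 1280]) cube([300, 60, 60]);
translate([60, 0, 1600]) cube([300, 60, 60]);
translate([360, 0, 0]) cube([60, 60, 2020]);
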